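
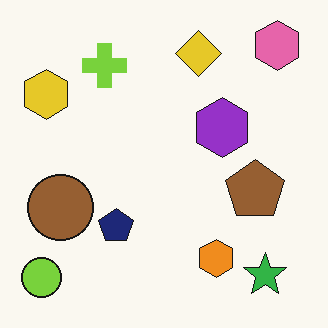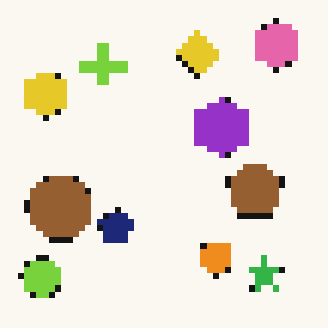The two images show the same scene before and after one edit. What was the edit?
The image was pixelated into visible square blocks.

Shapes are reduced to large square blocks; fine edges and outlines are lost — a downscale-then-upscale (mosaic) effect.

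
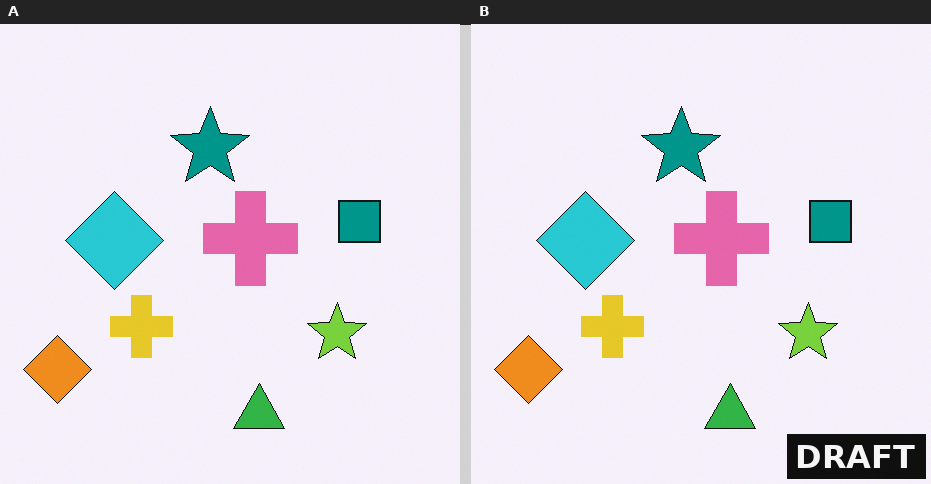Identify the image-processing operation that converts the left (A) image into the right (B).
It was watermarked with the text "DRAFT" in the lower-right corner.

A dark label reading "DRAFT" appears in the lower-right corner.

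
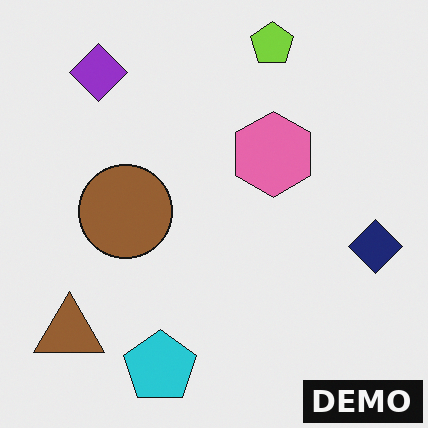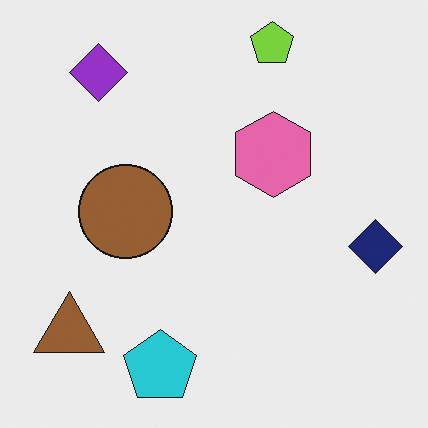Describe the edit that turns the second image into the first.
It was watermarked with the text "DEMO" in the lower-right corner.

A dark label reading "DEMO" appears in the lower-right corner.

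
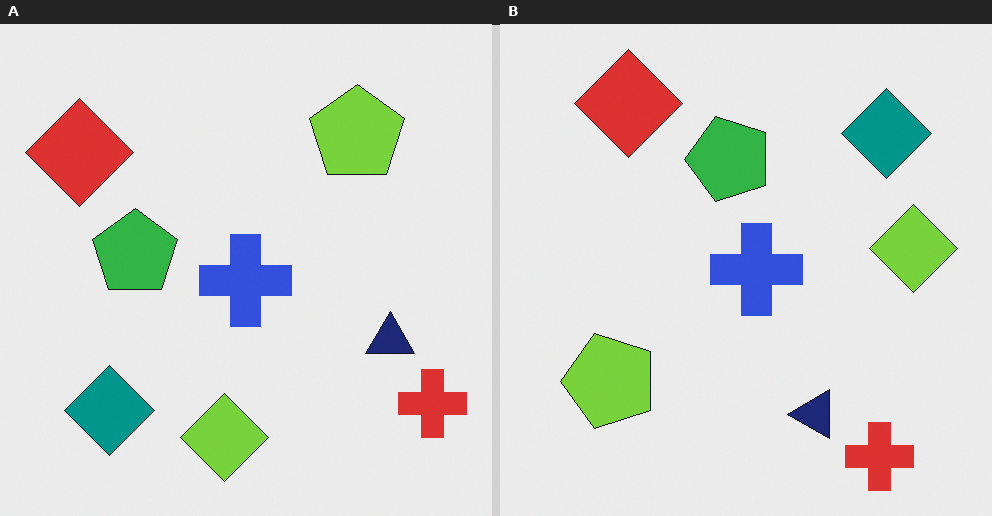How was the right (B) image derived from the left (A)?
The right (B) image is the left (A) transposed (reflected across the top-left ↔ bottom-right diagonal).

Shapes have swapped their row and column positions — what was in the top-right is now in the bottom-left — a diagonal reflection.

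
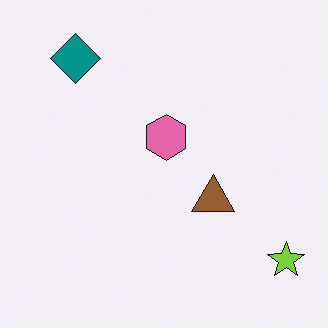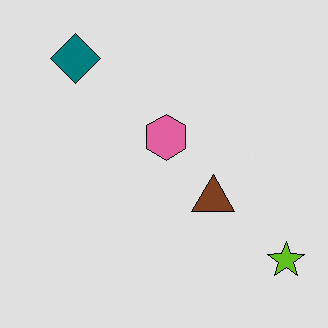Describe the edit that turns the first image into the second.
This is the original image moderately posterized.

Each flat color has snapped to a coarser quantized level — most visibly, the near-white background has dropped to a flat grey.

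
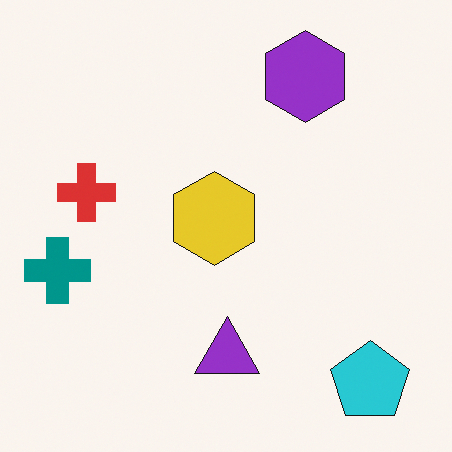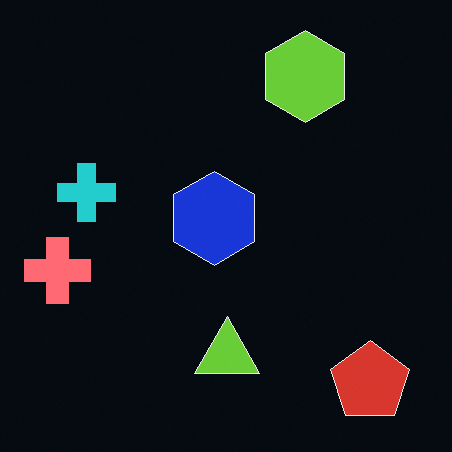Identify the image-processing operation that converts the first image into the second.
This is the original image color-inverted (negative).

The light background has become dark and every shape's color is its complement — a photographic negative.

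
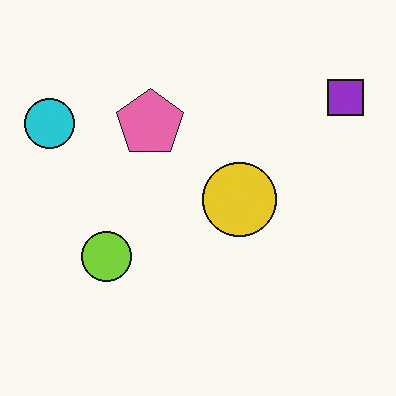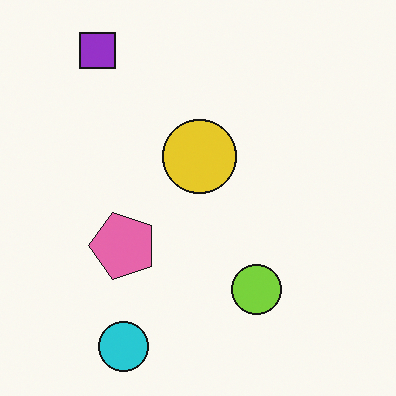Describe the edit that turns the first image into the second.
The second image is the first rotated 90° counter-clockwise.

The purple square sits in the top-right of the first image and the top-left of the second — consistent with a whole-image 90° counter-clockwise rotation.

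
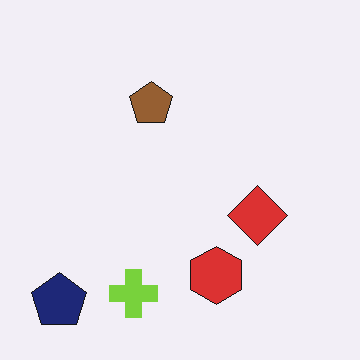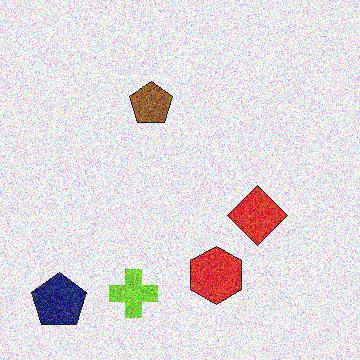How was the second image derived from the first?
This is the original image degraded with heavy additive noise.

Random speckle covers the whole image, including the flat background.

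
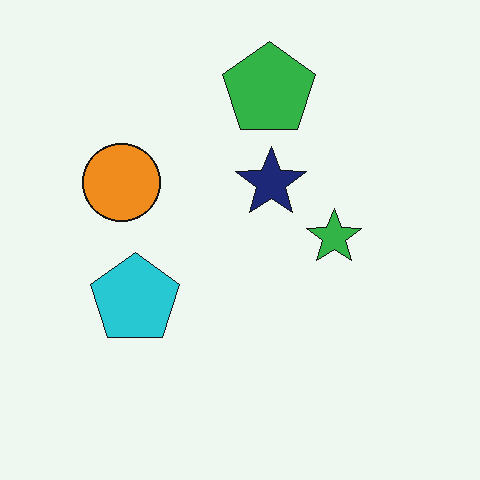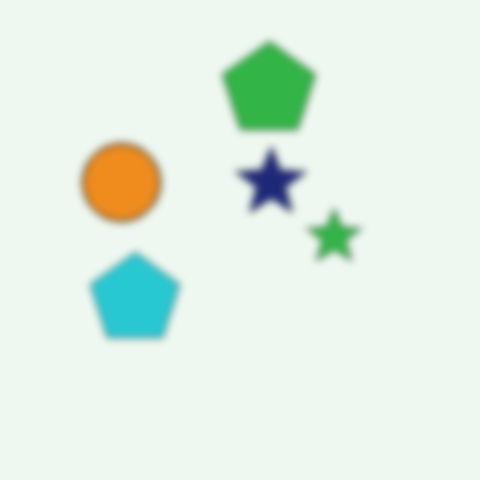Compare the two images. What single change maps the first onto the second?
It was moderately blurred.

Shape edges and outlines are uniformly softened across the whole image.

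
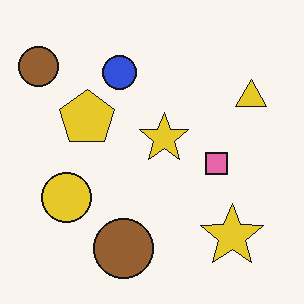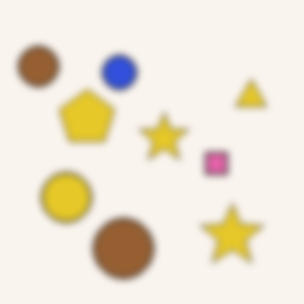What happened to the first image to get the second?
This is the original image moderately blurred.

Shape edges and outlines are uniformly softened across the whole image.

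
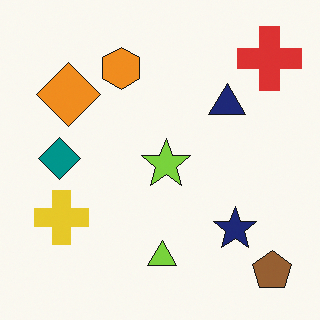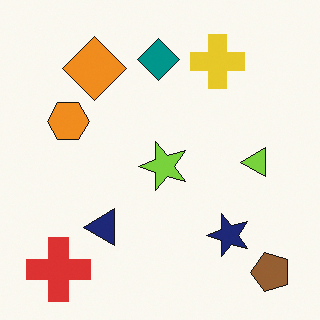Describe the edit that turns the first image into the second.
The image was transposed (reflected across the top-left ↔ bottom-right diagonal).

Shapes have swapped their row and column positions — what was in the top-right is now in the bottom-left — a diagonal reflection.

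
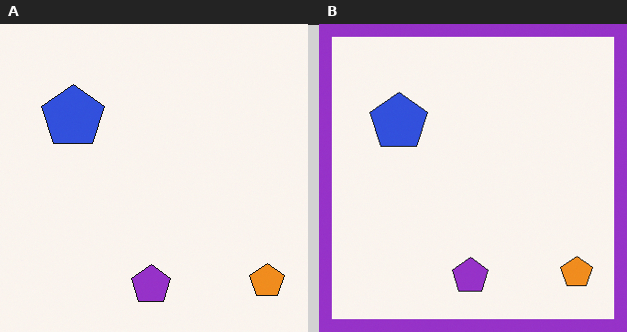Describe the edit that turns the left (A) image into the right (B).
Framed with a purple border.

A solid purple frame runs around the edge of the right (B) image, with the content slightly shrunk inside it.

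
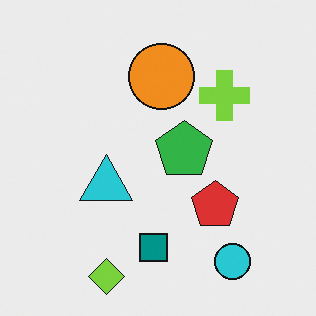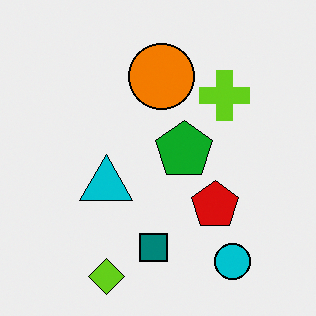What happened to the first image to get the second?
The transformation is: given slightly increased contrast.

Tones are pushed away from mid-grey across the whole image — a global contrast change.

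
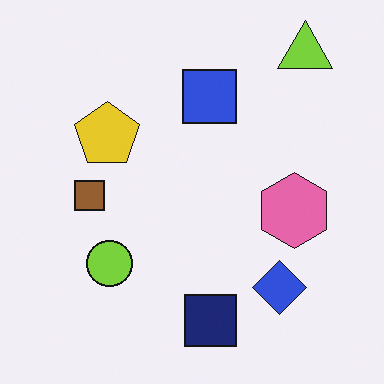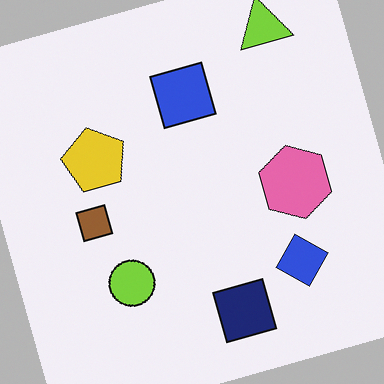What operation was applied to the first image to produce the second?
Rotated counter-clockwise by a clearly visible amount.

Every shape is tilted by the same angle and the image corners show triangular fill wedges — a whole-image rotation by a non-right angle.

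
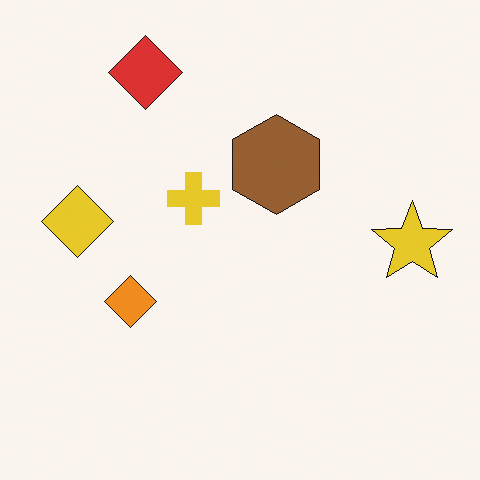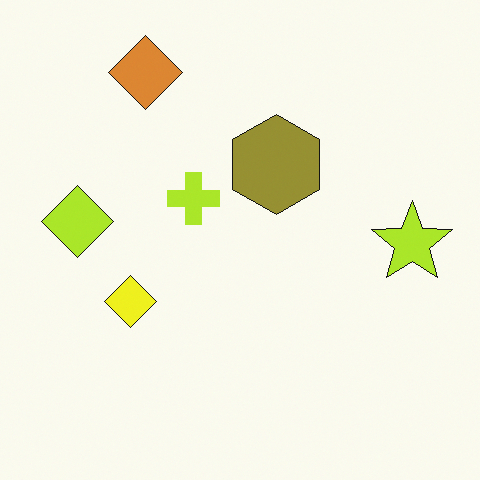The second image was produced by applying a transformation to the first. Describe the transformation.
Hue-shifted by a small amount.

Every shape's color has rotated by the same amount around the hue wheel — a uniform hue shift.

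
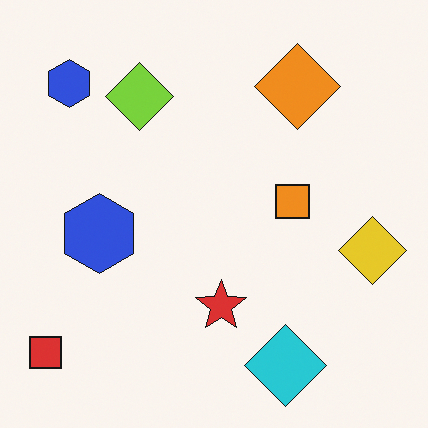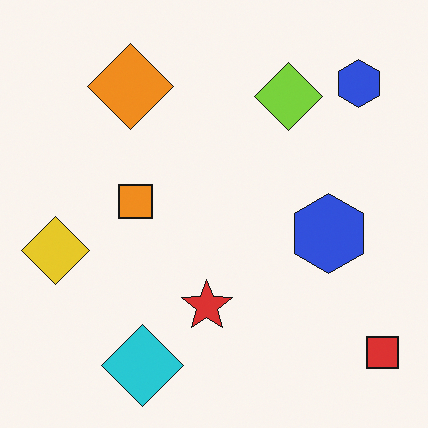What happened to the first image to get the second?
This is the original image flipped horizontally (left ↔ right).

The red square is in the bottom-left of the first image and the bottom-right of the second — shapes on opposite sides of the vertical midline have swapped in a mirror flip.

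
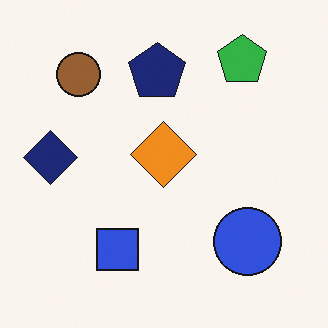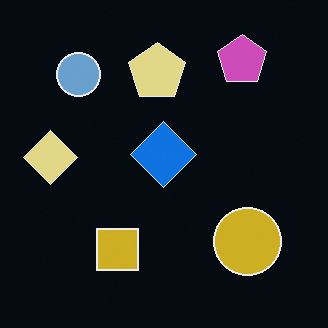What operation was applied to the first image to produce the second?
It was color-inverted (negative).

The light background has become dark and every shape's color is its complement — a photographic negative.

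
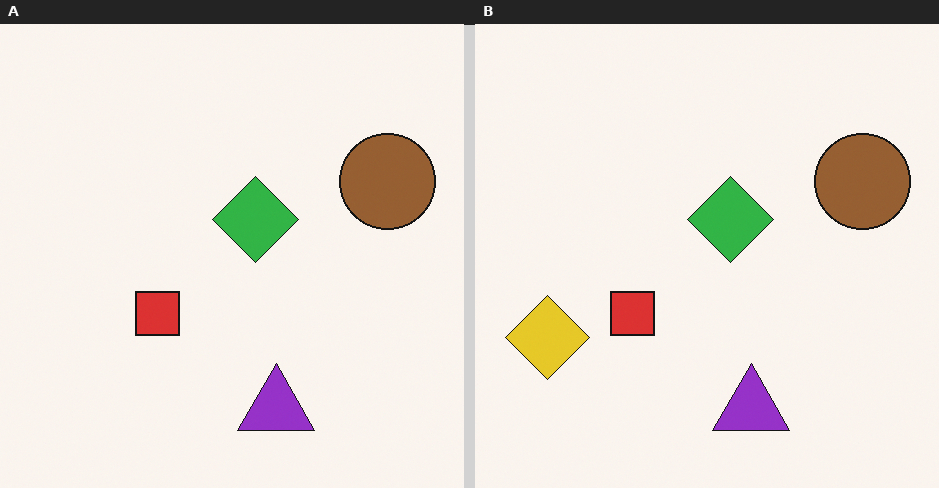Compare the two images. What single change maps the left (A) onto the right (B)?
The transformation is: overlaid with an additional yellow diamond.

A yellow diamond appears in the right (B) image that is absent from the left (A).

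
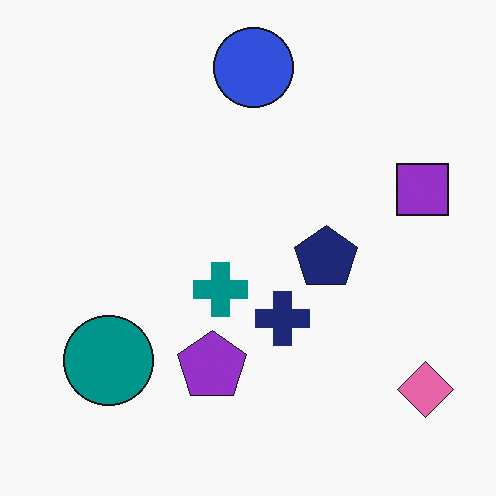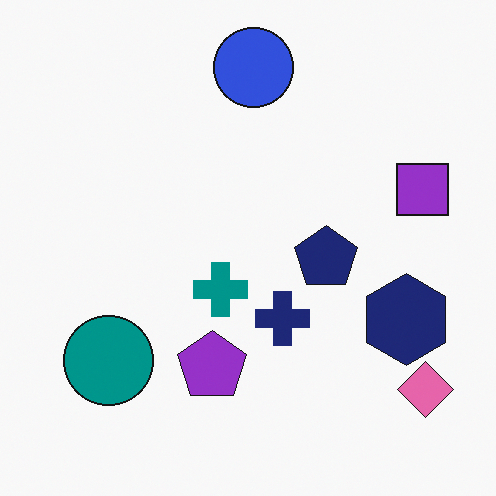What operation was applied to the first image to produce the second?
The second image is the first overlaid with an additional navy hexagon.

A navy hexagon appears in the second image that is absent from the first.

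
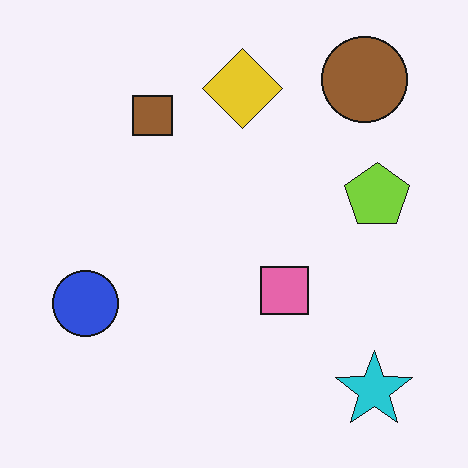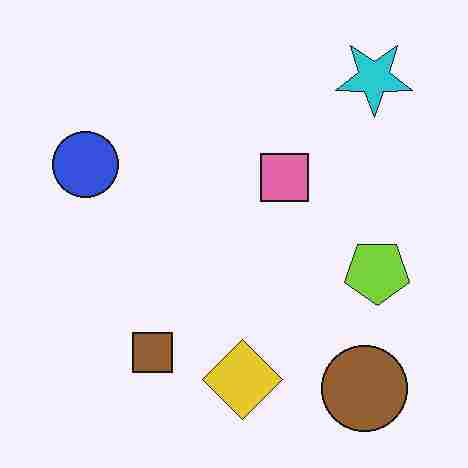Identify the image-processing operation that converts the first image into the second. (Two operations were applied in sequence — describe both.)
The second image is the first flipped vertically (top ↔ bottom), then heavily JPEG-compressed with obvious blocking artifacts.

The cyan star is in the bottom-right of the first image and the top-right of the second — shapes on opposite sides of the horizontal midline have swapped in a mirror flip. Blocky 8×8 compression artifacts appear around shape edges and the flat background shows ringing — characteristic JPEG degradation.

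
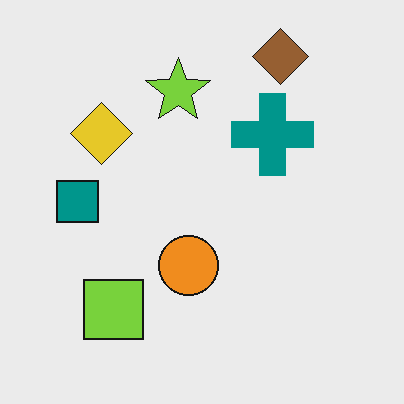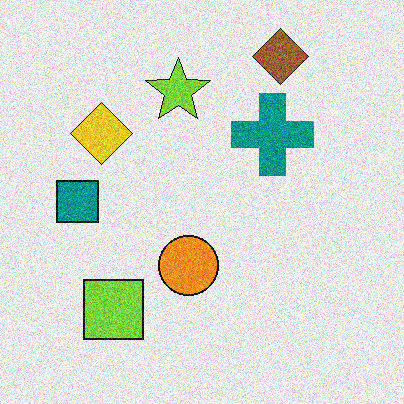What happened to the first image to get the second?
Degraded with moderate additive noise.

Random speckle covers the whole image, including the flat background.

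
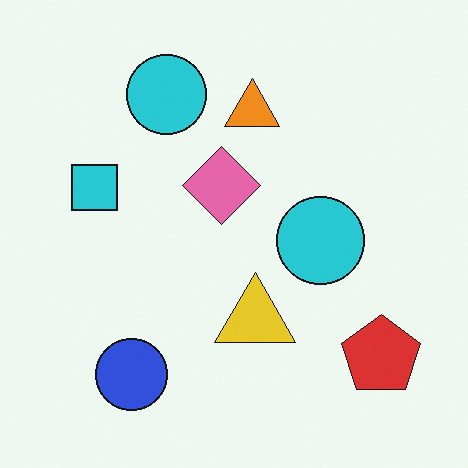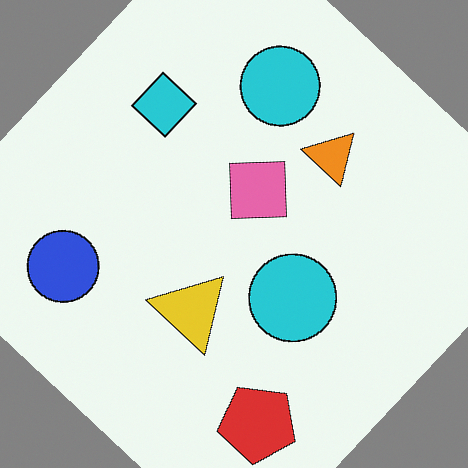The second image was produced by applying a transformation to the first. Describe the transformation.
This is the original image rotated clockwise by a large amount — several tens of degrees.

Every shape is tilted by the same angle and the image corners show triangular fill wedges — a whole-image rotation by a non-right angle.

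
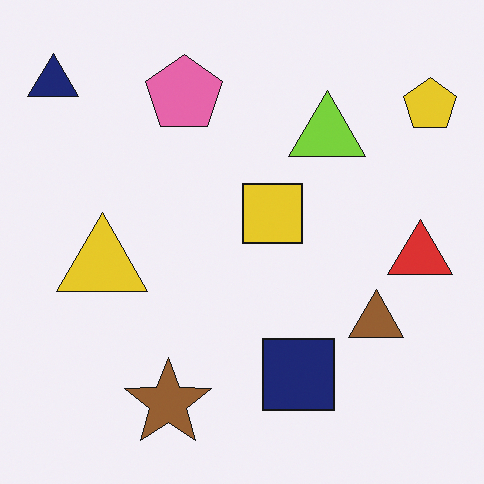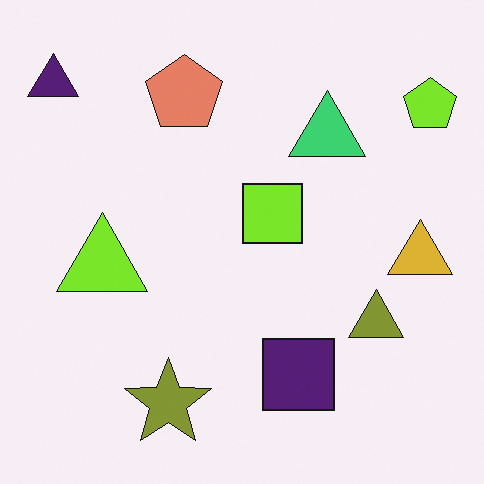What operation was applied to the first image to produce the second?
This is the original image hue-shifted by a small amount.

Every shape's color has rotated by the same amount around the hue wheel — a uniform hue shift.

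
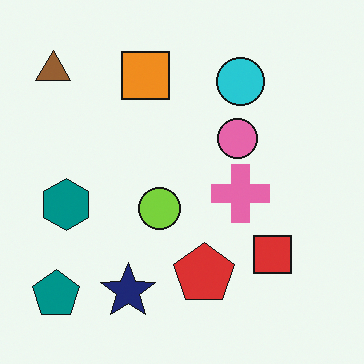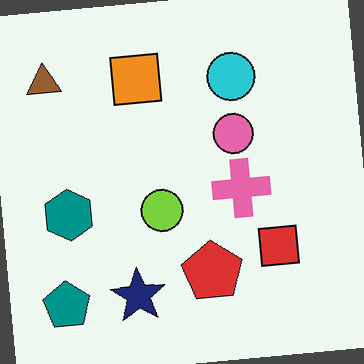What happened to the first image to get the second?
This is the original image rotated counter-clockwise by a few degrees.

Every shape is tilted by the same angle and the image corners show triangular fill wedges — a whole-image rotation by a non-right angle.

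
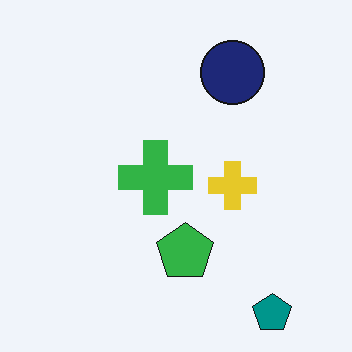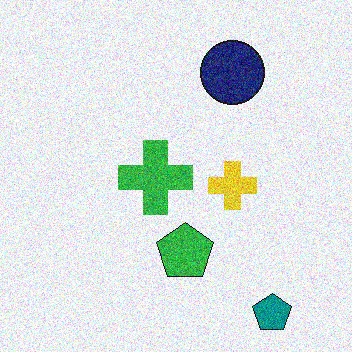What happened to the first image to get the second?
The second image is the first degraded with moderate additive noise.

Random speckle covers the whole image, including the flat background.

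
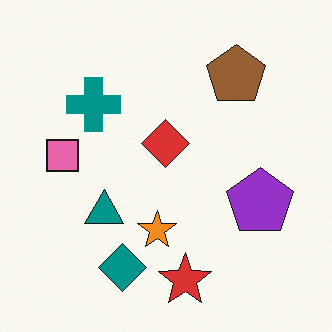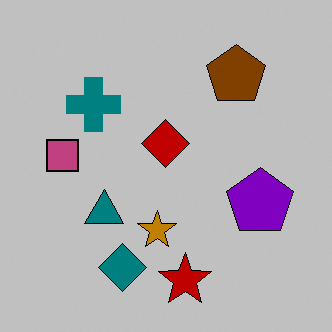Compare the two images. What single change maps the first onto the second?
This is the original image heavily posterized to just a handful of flat colors.

Each flat color has snapped to a coarser quantized level — most visibly, the near-white background has dropped to a flat grey.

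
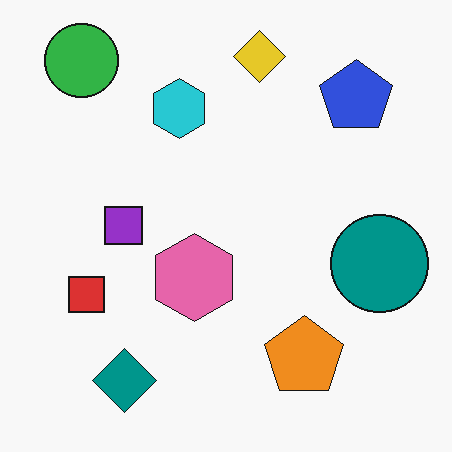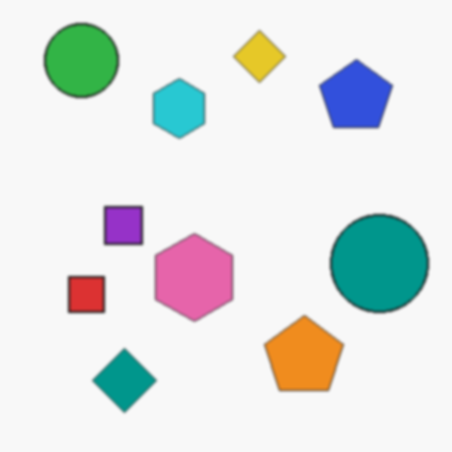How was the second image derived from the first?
The second image is the first lightly blurred.

Shape edges and outlines are uniformly softened across the whole image.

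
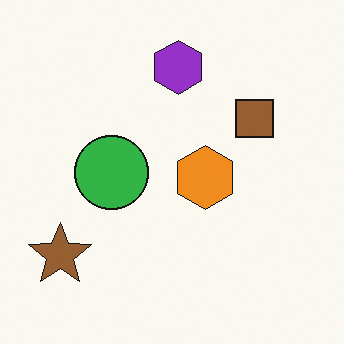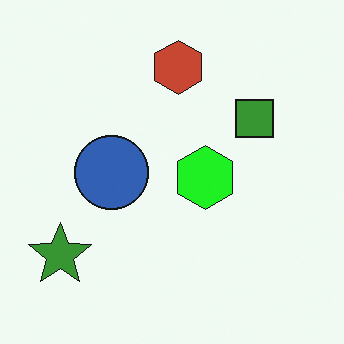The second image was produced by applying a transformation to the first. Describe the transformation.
The image was hue-shifted noticeably.

Every shape's color has rotated by the same amount around the hue wheel — a uniform hue shift.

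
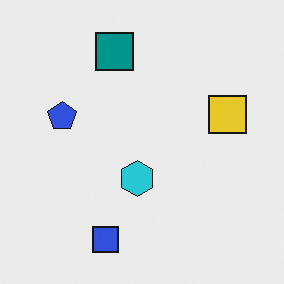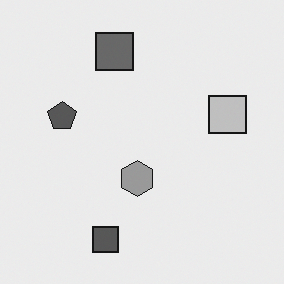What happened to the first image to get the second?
Converted to grayscale.

All color is removed — every shape is now a shade of grey.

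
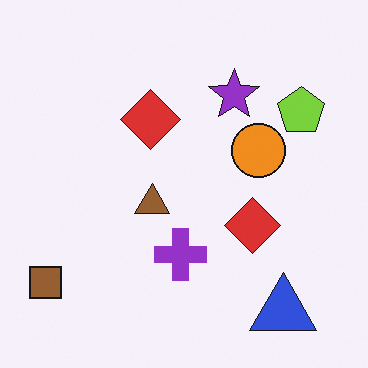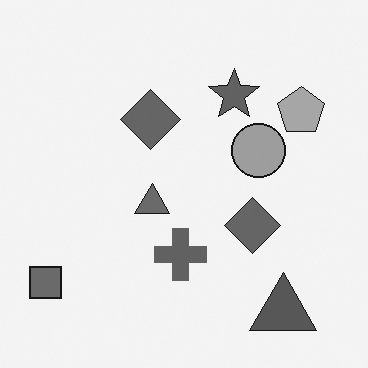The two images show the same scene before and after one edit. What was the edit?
The transformation is: converted to grayscale.

All color is removed — every shape is now a shade of grey.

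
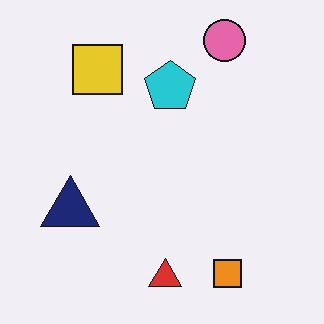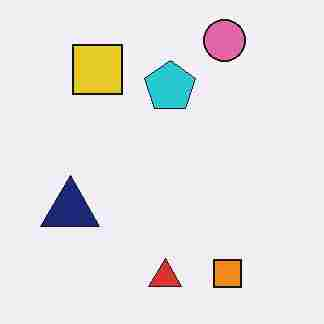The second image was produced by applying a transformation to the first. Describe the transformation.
The second image is the first degraded with heavy JPEG compression.

Blocky 8×8 compression artifacts appear around shape edges and the flat background shows ringing — characteristic JPEG degradation.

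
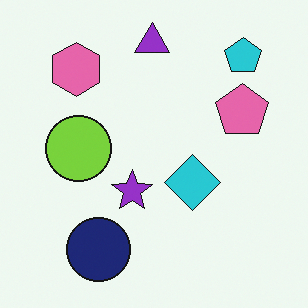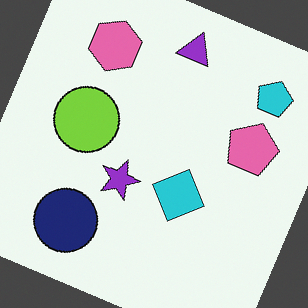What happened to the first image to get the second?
This is the original image rotated clockwise by a clearly visible amount.

Every shape is tilted by the same angle and the image corners show triangular fill wedges — a whole-image rotation by a non-right angle.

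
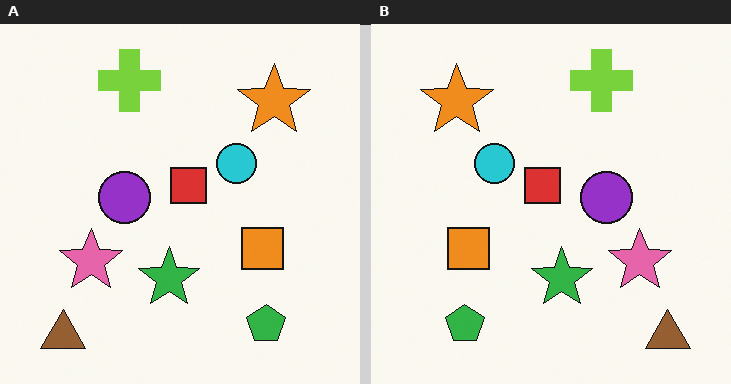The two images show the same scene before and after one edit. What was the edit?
The image was flipped horizontally (left ↔ right).

The brown triangle is in the bottom-left of the left (A) image and the bottom-right of the right (B) — shapes on opposite sides of the vertical midline have swapped in a mirror flip.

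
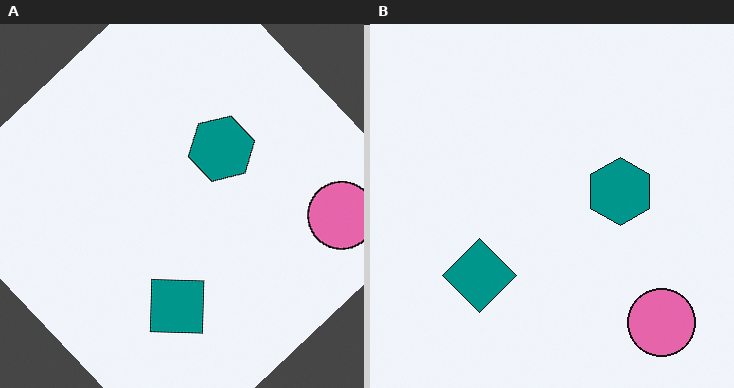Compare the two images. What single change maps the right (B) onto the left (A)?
Rotated counter-clockwise by a large amount — several tens of degrees.

Every shape is tilted by the same angle and the image corners show triangular fill wedges — a whole-image rotation by a non-right angle.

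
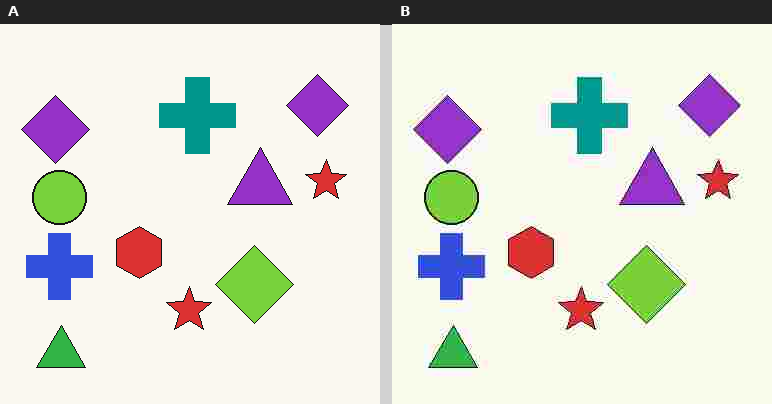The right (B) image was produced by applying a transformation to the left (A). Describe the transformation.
The right (B) image is the left (A) heavily JPEG-compressed with obvious blocking artifacts.

Blocky 8×8 compression artifacts appear around shape edges and the flat background shows ringing — characteristic JPEG degradation.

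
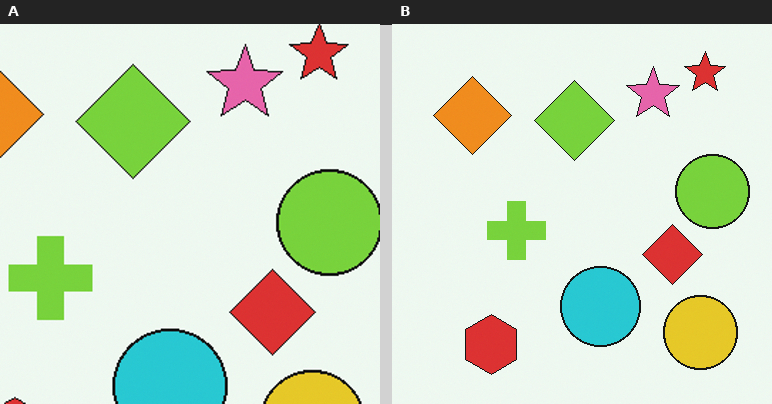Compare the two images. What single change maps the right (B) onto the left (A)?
This is the original image cropped to a modestly smaller region and rescaled.

The visible shapes are larger and the field of view is narrower; shapes near the original edges may be partly or wholly outside the frame — a crop-and-rescale.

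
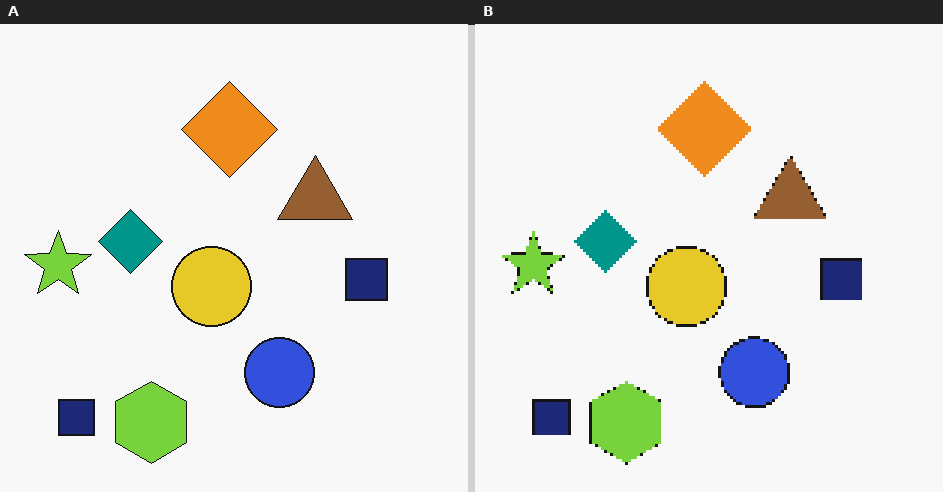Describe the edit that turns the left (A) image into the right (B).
The image was lightly pixelated (a mild mosaic effect).

Shapes are reduced to large square blocks; fine edges and outlines are lost — a downscale-then-upscale (mosaic) effect.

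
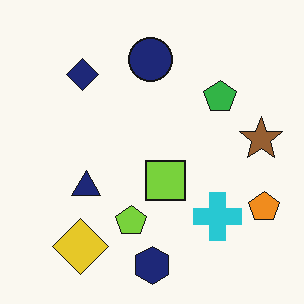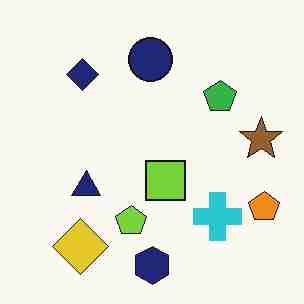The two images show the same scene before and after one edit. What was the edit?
This is the original image degraded with heavy JPEG compression.

Blocky 8×8 compression artifacts appear around shape edges and the flat background shows ringing — characteristic JPEG degradation.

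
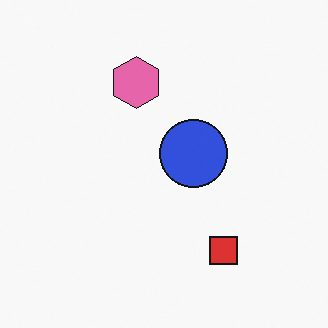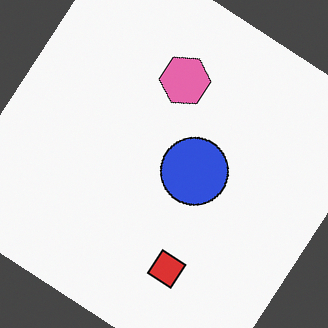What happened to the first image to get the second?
It was rotated clockwise by a large amount — several tens of degrees.

Every shape is tilted by the same angle and the image corners show triangular fill wedges — a whole-image rotation by a non-right angle.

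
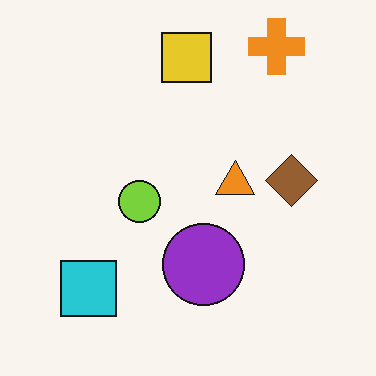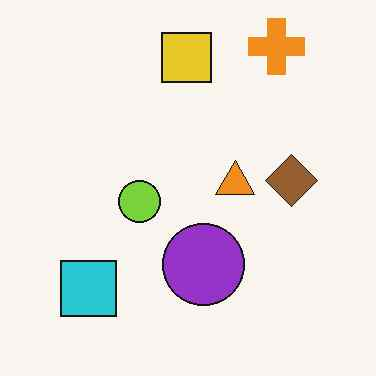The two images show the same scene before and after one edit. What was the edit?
The second image is the first JPEG-compressed with visible artifacts.

Blocky 8×8 compression artifacts appear around shape edges and the flat background shows ringing — characteristic JPEG degradation.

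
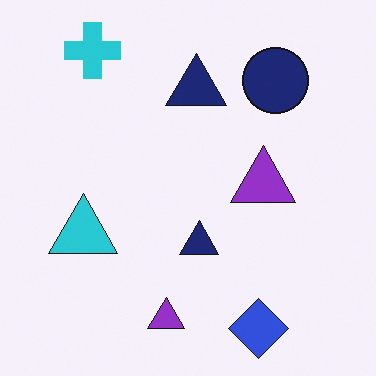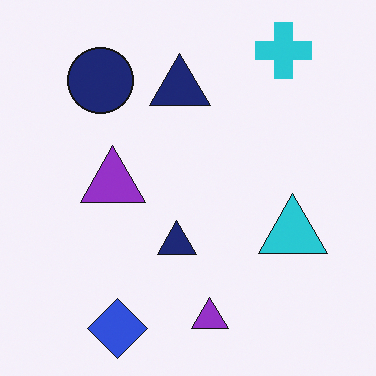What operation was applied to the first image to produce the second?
The second image is the first flipped horizontally (left ↔ right).

The cyan triangle is in the left of the first image and the right of the second — shapes on opposite sides of the vertical midline have swapped in a mirror flip.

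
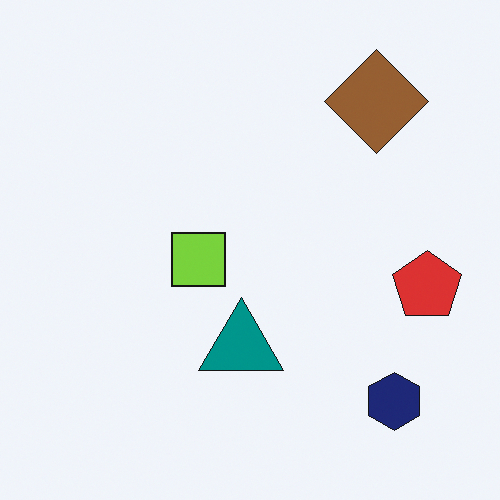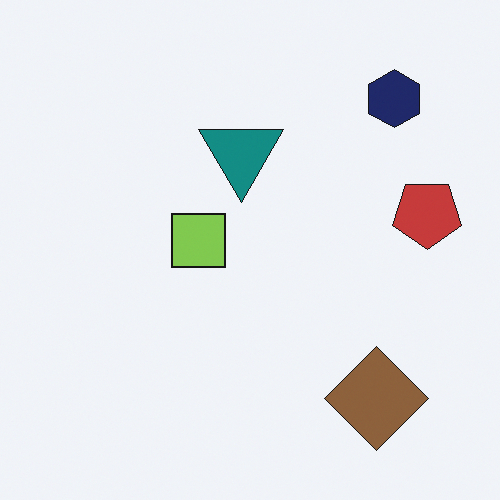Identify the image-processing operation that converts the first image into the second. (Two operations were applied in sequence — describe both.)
The image was slightly desaturated, then flipped vertically (top ↔ bottom).

All colors are more muted and greyish — a global saturation change. The navy hexagon is in the bottom-right of the first image and the top-right of the second — shapes on opposite sides of the horizontal midline have swapped in a mirror flip.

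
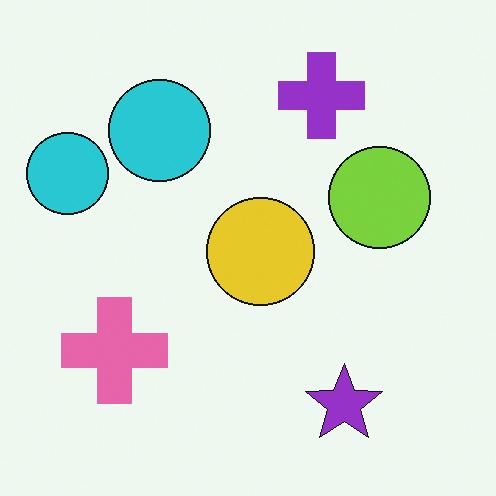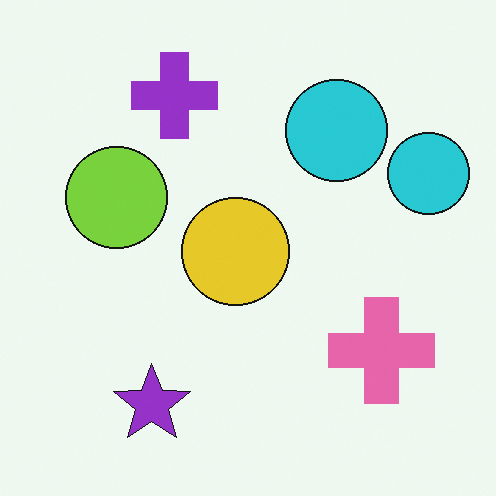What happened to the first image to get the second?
The image was flipped horizontally (left ↔ right).

The pink cross is in the bottom-left of the first image and the bottom-right of the second — shapes on opposite sides of the vertical midline have swapped in a mirror flip.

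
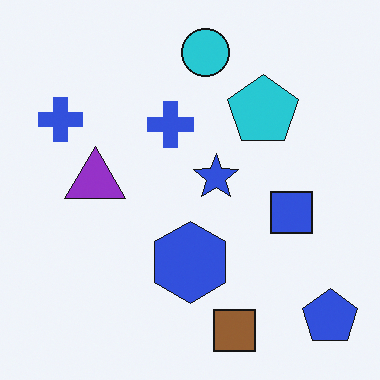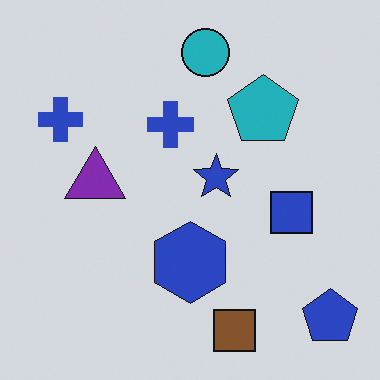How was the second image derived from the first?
The transformation is: slightly darkened.

Every pixel — background and shapes alike — is uniformly darkened.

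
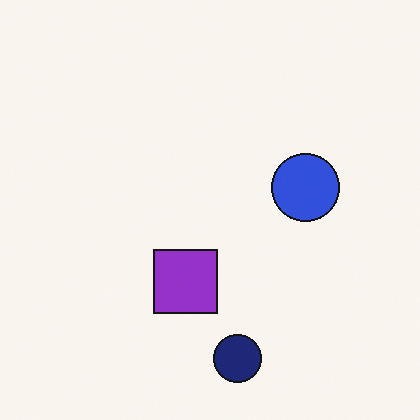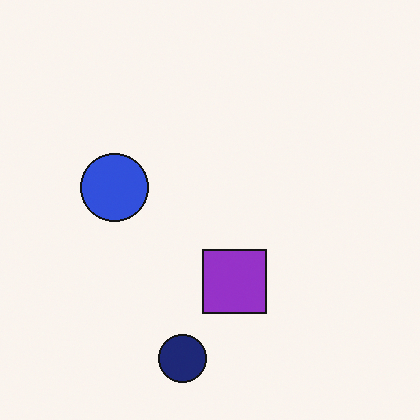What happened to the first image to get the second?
This is the original image flipped horizontally (left ↔ right).

The blue circle is in the right of the first image and the left of the second — shapes on opposite sides of the vertical midline have swapped in a mirror flip.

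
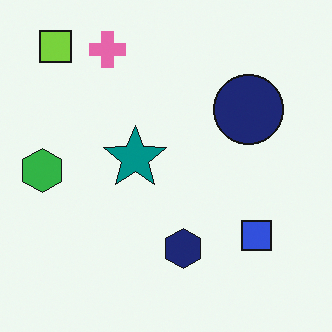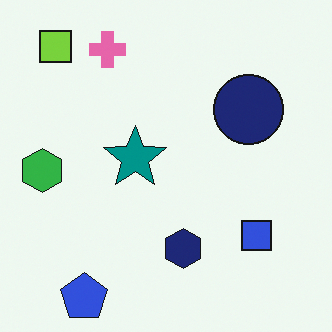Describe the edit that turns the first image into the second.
This is the original image overlaid with an additional blue pentagon.

A blue pentagon appears in the second image that is absent from the first.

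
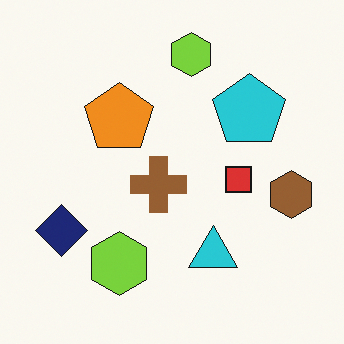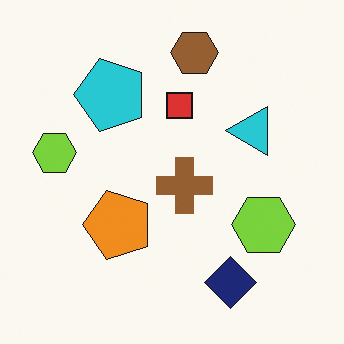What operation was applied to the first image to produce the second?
The second image is the first rotated 90° counter-clockwise.

The navy diamond sits in the bottom-left of the first image and the bottom-right of the second — consistent with a whole-image 90° counter-clockwise rotation.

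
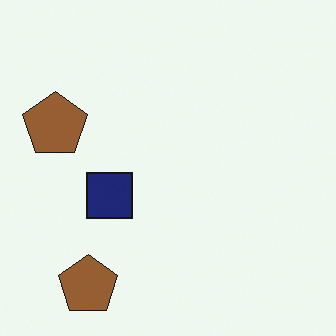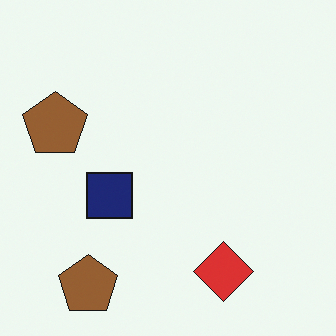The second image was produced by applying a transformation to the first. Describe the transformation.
Overlaid with an additional red diamond.

A red diamond appears in the second image that is absent from the first.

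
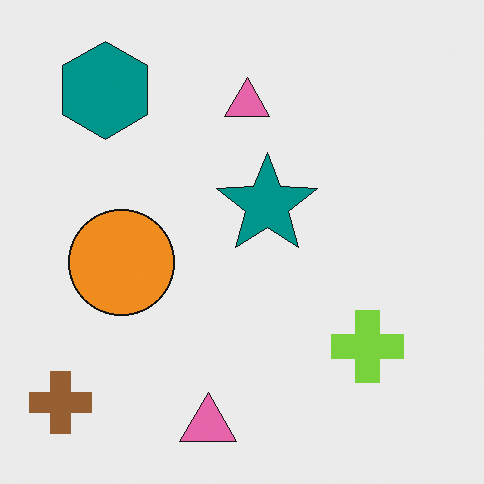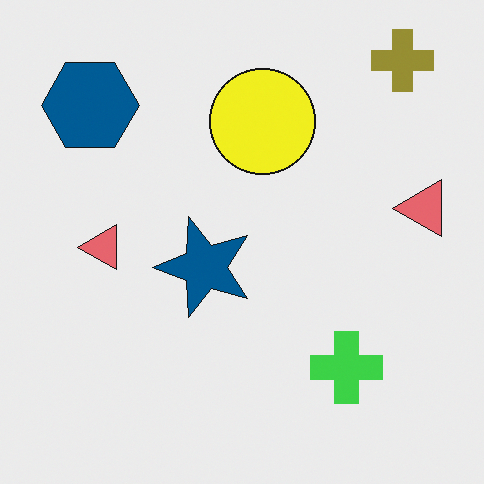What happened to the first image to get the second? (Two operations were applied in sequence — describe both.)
The transformation is: transposed (reflected across the top-left ↔ bottom-right diagonal), then hue-shifted slightly.

Shapes have swapped their row and column positions — what was in the top-right is now in the bottom-left — a diagonal reflection. Every shape's color has rotated by the same amount around the hue wheel — a uniform hue shift.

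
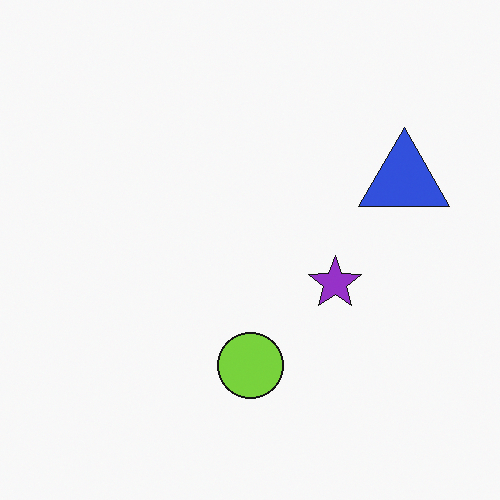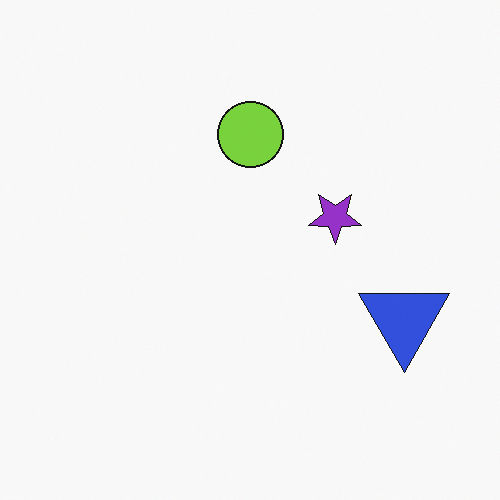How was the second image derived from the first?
It was flipped vertically (top ↔ bottom).

The lime circle is in the bottom of the first image and the top of the second — shapes on opposite sides of the horizontal midline have swapped in a mirror flip.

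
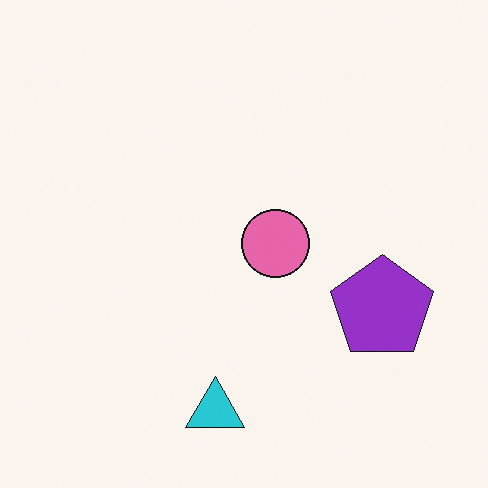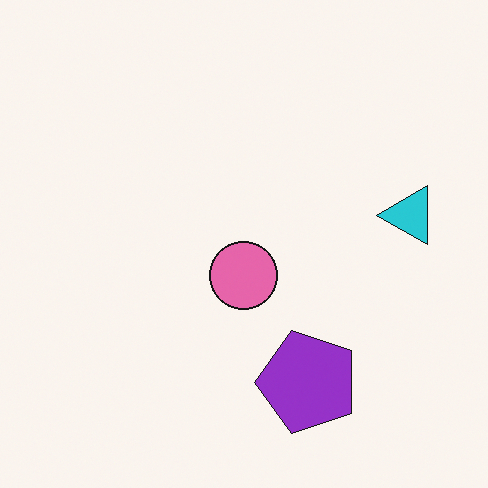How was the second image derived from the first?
The image was transposed (reflected across the top-left ↔ bottom-right diagonal).

Shapes have swapped their row and column positions — what was in the top-right is now in the bottom-left — a diagonal reflection.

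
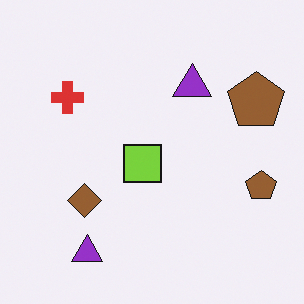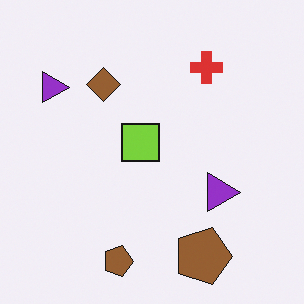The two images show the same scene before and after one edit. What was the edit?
Rotated 90° clockwise.

The red cross sits in the top-left of the first image and the top-right of the second — consistent with a whole-image 90° clockwise rotation.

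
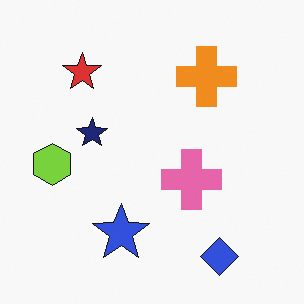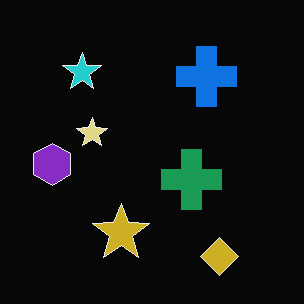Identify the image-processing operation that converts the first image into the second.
This is the original image color-inverted (negative).

The light background has become dark and every shape's color is its complement — a photographic negative.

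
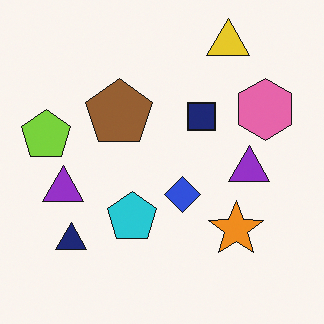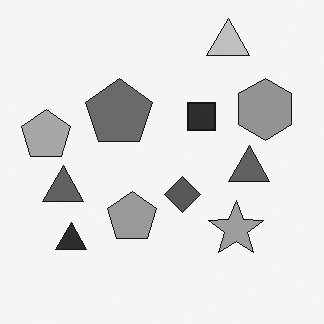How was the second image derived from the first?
Converted to grayscale.

All color is removed — every shape is now a shade of grey.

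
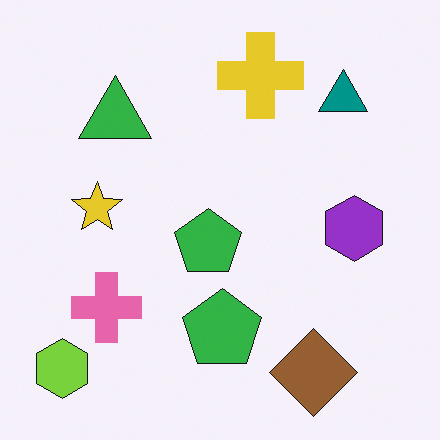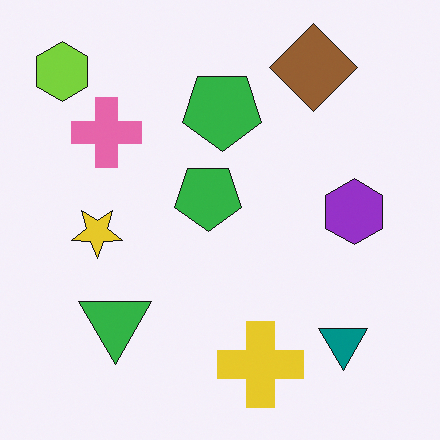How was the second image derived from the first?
The second image is the first flipped vertically (top ↔ bottom).

The brown diamond is in the bottom-right of the first image and the top-right of the second — shapes on opposite sides of the horizontal midline have swapped in a mirror flip.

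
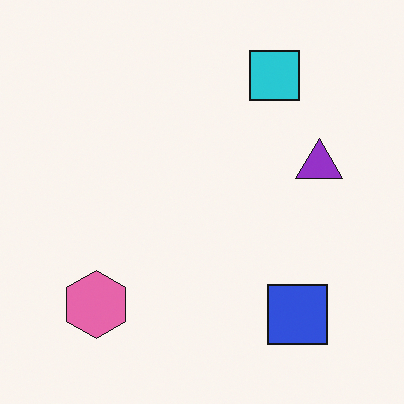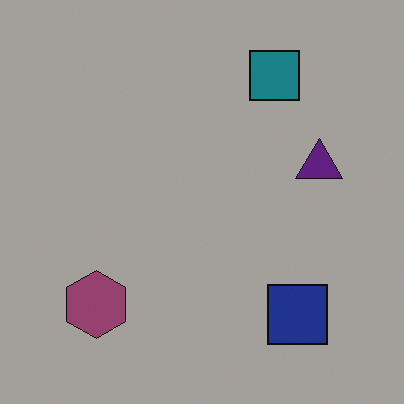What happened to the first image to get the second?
This is the original image noticeably darkened.

Every pixel — background and shapes alike — is uniformly darkened.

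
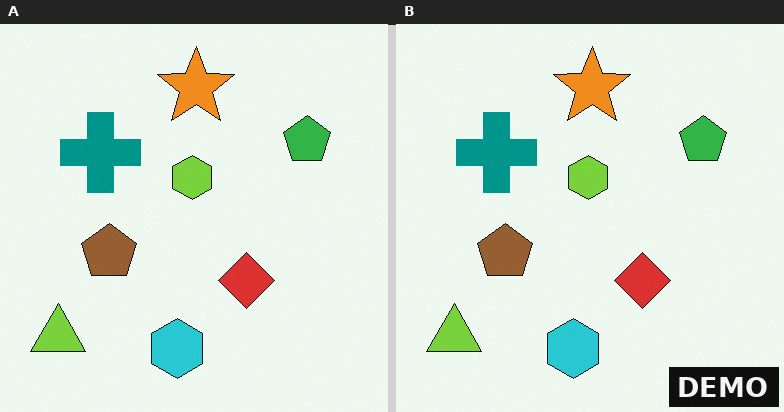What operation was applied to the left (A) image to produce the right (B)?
This is the original image watermarked with the text "DEMO" in the lower-right corner.

A dark label reading "DEMO" appears in the lower-right corner.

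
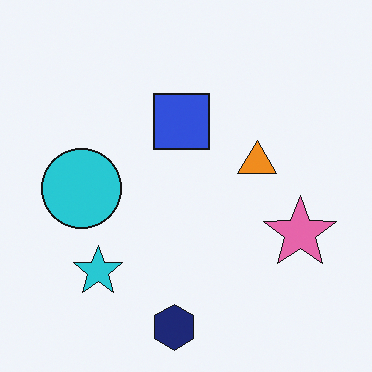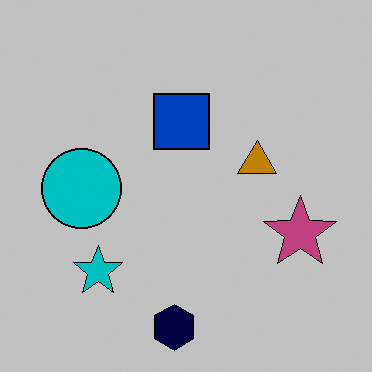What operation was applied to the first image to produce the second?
The image was aggressively posterized.

Each flat color has snapped to a coarser quantized level — most visibly, the near-white background has dropped to a flat grey.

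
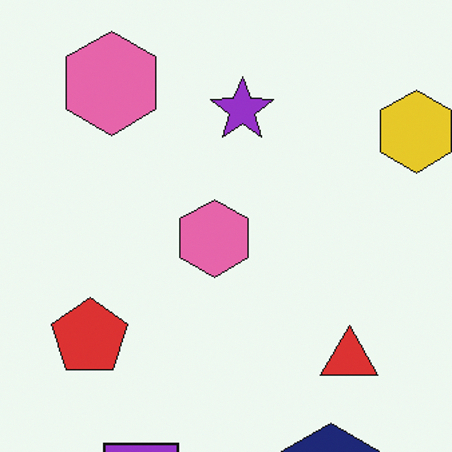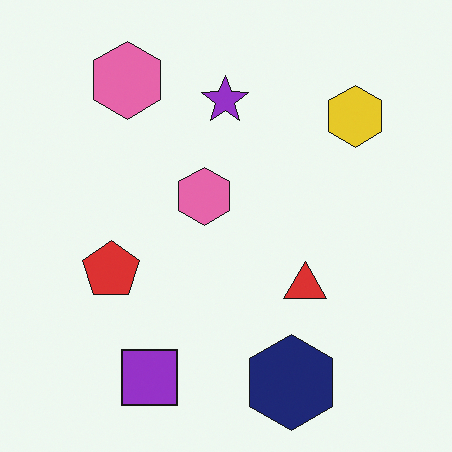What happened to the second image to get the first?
It was cropped slightly and scaled back up.

The visible shapes are larger and the field of view is narrower; shapes near the original edges may be partly or wholly outside the frame — a crop-and-rescale.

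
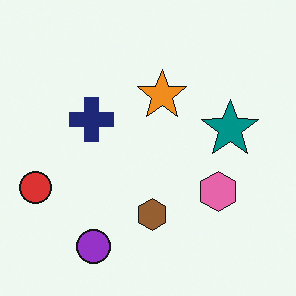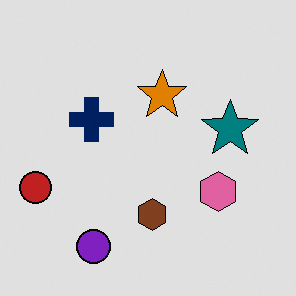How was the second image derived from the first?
It was moderately posterized.

Each flat color has snapped to a coarser quantized level — most visibly, the near-white background has dropped to a flat grey.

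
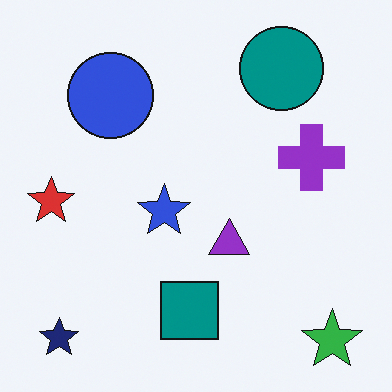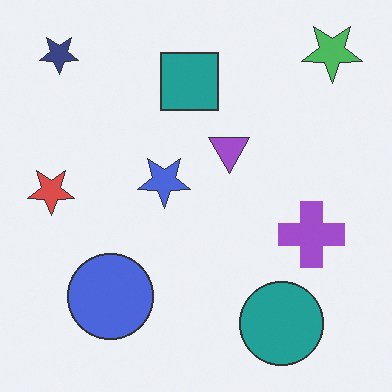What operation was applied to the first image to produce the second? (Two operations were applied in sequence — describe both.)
The image was flipped vertically (top ↔ bottom), then given slightly reduced contrast.

The green star is in the bottom-right of the first image and the top-right of the second — shapes on opposite sides of the horizontal midline have swapped in a mirror flip. Tones are pushed toward mid-grey across the whole image — a global contrast change.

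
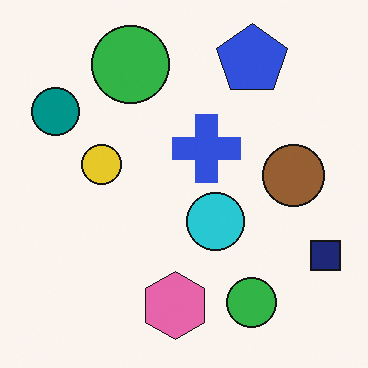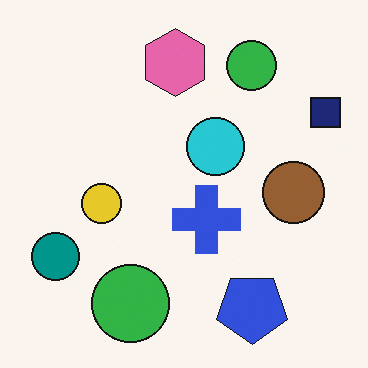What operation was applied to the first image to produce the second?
This is the original image flipped vertically (top ↔ bottom).

The blue pentagon is in the top-right of the first image and the bottom-right of the second — shapes on opposite sides of the horizontal midline have swapped in a mirror flip.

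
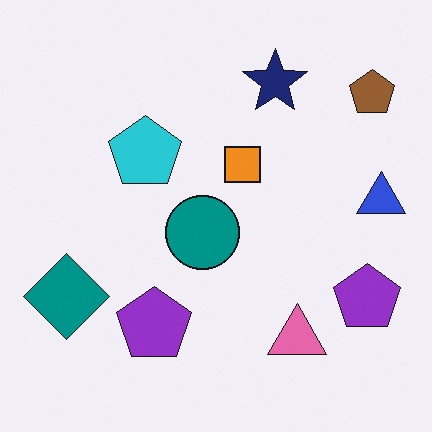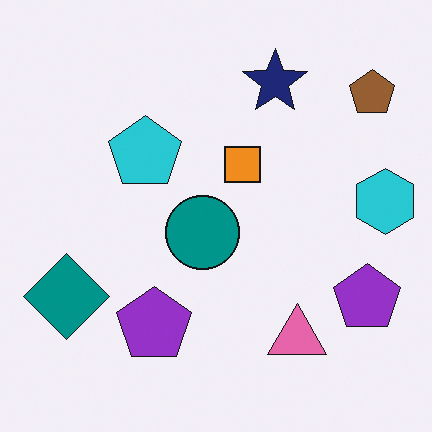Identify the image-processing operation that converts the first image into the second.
The image was overlaid with an additional cyan hexagon.

A cyan hexagon appears in the second image that is absent from the first.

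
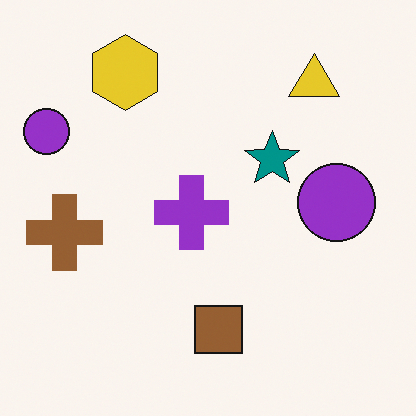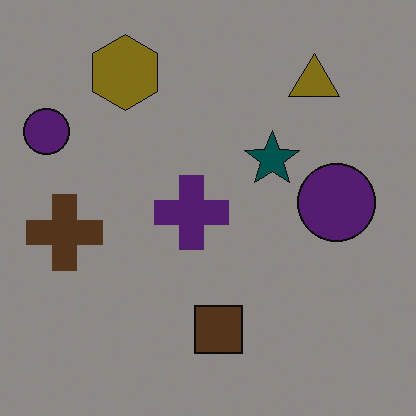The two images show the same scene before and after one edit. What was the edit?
This is the original image substantially darkened.

Every pixel — background and shapes alike — is uniformly darkened.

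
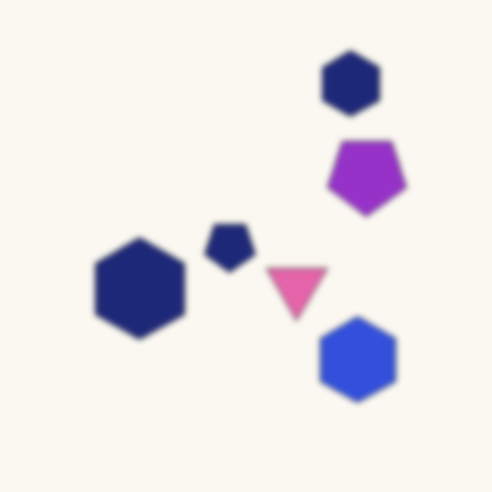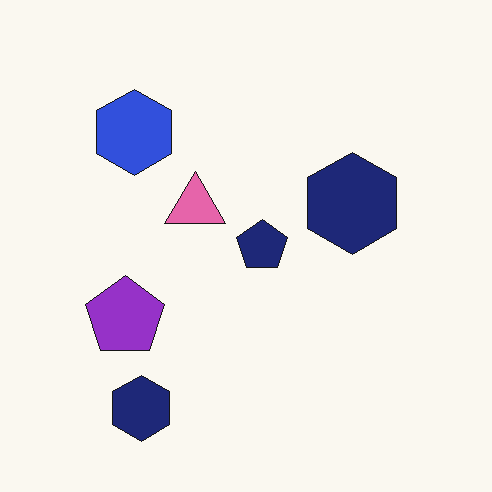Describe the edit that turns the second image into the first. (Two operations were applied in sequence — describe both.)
The first image is the second moderately blurred, then rotated 180°.

Shape edges and outlines are uniformly softened across the whole image. The blue hexagon sits in the top-left of the second image and the bottom-right of the first — consistent with a whole-image 180° rotation.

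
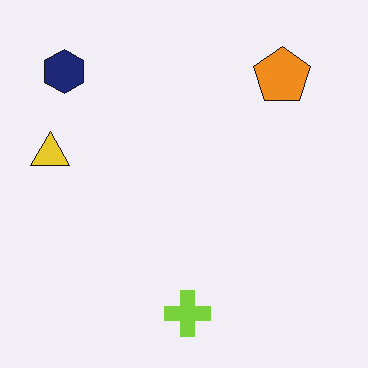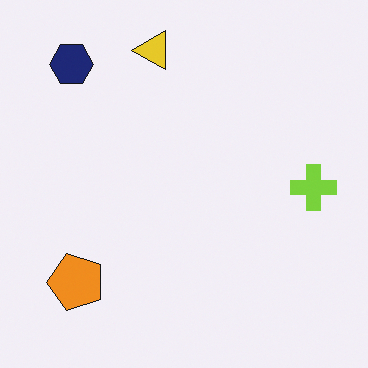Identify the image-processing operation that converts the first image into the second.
The image was transposed (reflected across the top-left ↔ bottom-right diagonal).

Shapes have swapped their row and column positions — what was in the top-right is now in the bottom-left — a diagonal reflection.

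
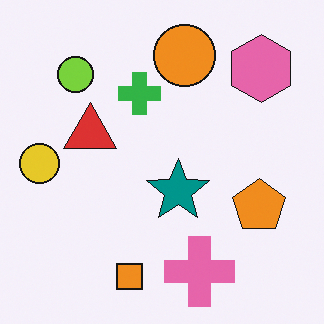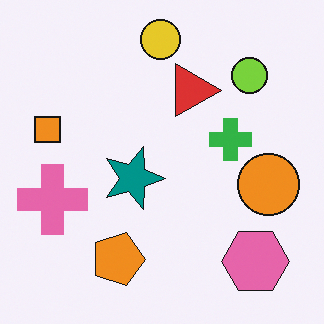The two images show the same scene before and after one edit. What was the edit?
The second image is the first rotated 90° clockwise.

The pink hexagon sits in the top-right of the first image and the bottom-right of the second — consistent with a whole-image 90° clockwise rotation.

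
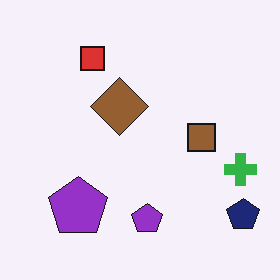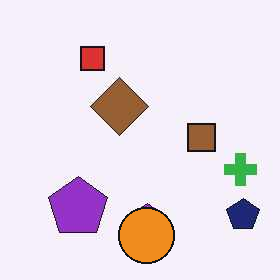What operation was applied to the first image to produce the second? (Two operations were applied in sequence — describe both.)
It was JPEG-compressed with visible artifacts, then overlaid with an additional orange circle.

Blocky 8×8 compression artifacts appear around shape edges and the flat background shows ringing — characteristic JPEG degradation. An orange circle appears in the second image that is absent from the first.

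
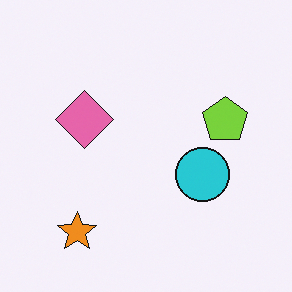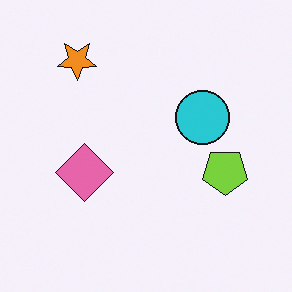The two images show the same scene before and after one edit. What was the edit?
This is the original image flipped vertically (top ↔ bottom).

The orange star is in the bottom-left of the first image and the top-left of the second — shapes on opposite sides of the horizontal midline have swapped in a mirror flip.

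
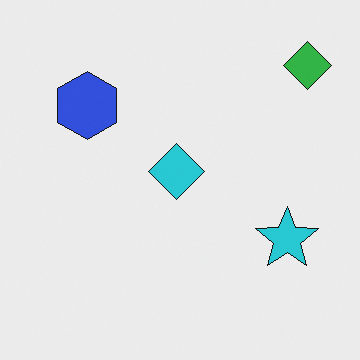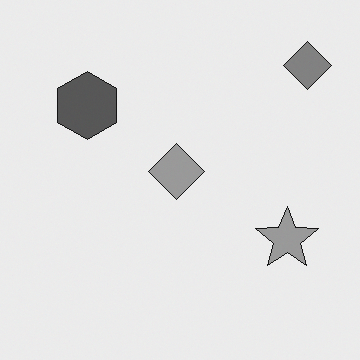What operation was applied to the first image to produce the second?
It was converted to grayscale.

All color is removed — every shape is now a shade of grey.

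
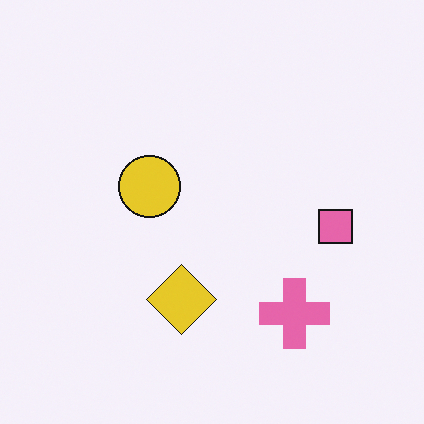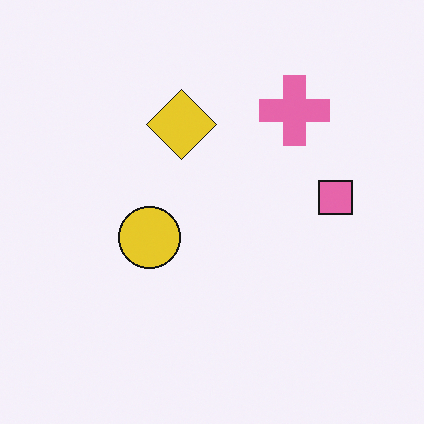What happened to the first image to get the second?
The second image is the first flipped vertically (top ↔ bottom).

The pink cross is in the bottom-right of the first image and the top-right of the second — shapes on opposite sides of the horizontal midline have swapped in a mirror flip.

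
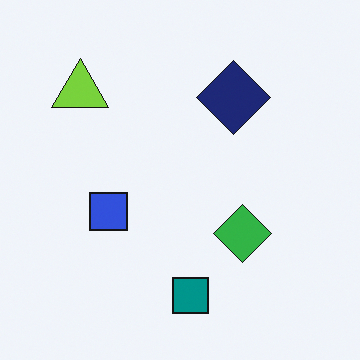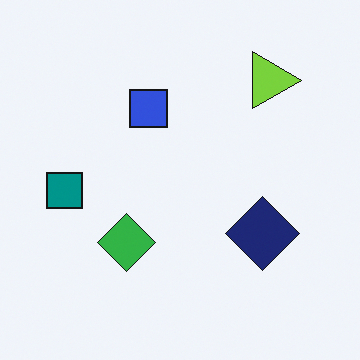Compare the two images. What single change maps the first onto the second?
The transformation is: rotated 90° clockwise.

The lime triangle sits in the top-left of the first image and the top-right of the second — consistent with a whole-image 90° clockwise rotation.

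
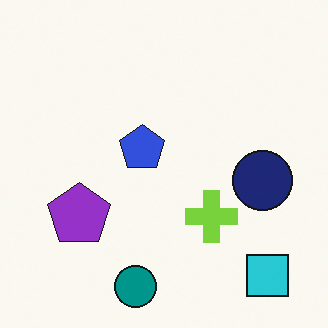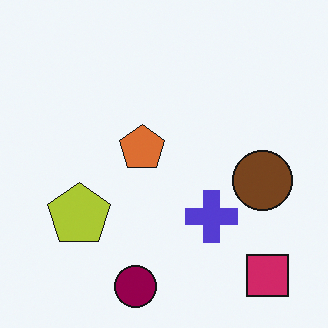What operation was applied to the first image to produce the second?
This is the original image hue-shifted by a moderate amount.

Every shape's color has rotated by the same amount around the hue wheel — a uniform hue shift.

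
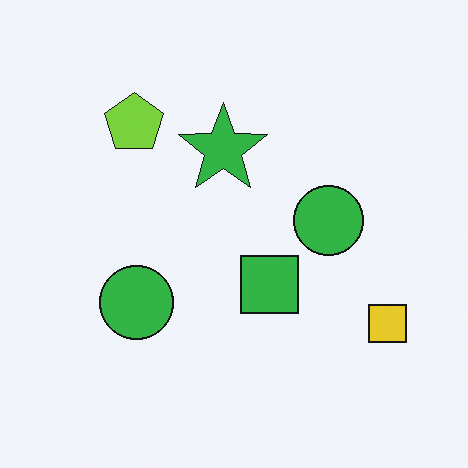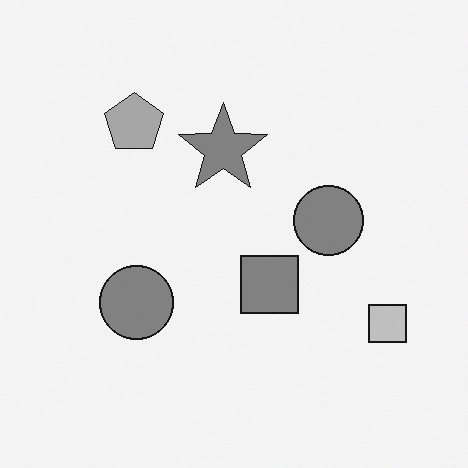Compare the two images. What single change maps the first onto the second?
The transformation is: converted to grayscale.

All color is removed — every shape is now a shade of grey.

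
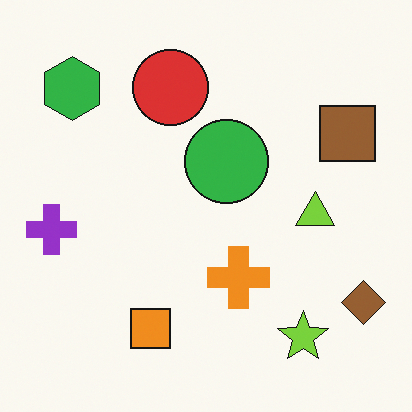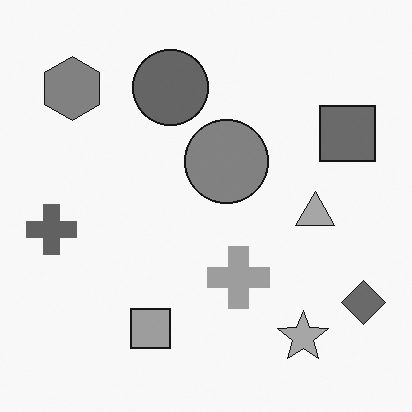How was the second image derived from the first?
The image was converted to grayscale.

All color is removed — every shape is now a shade of grey.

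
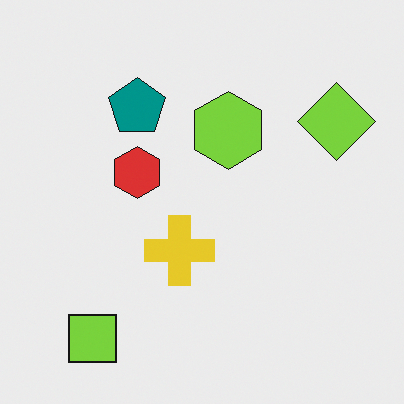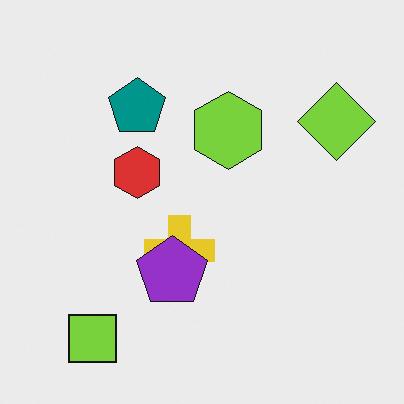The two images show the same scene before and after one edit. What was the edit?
The second image is the first overlaid with an additional purple pentagon.

A purple pentagon appears in the second image that is absent from the first.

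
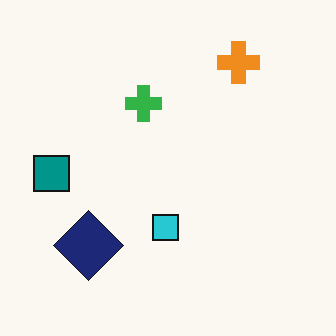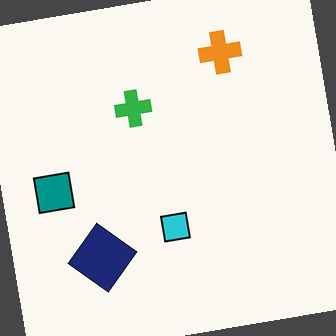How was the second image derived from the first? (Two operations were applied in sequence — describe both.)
The second image is the first rotated counter-clockwise by a slight angle, then given moderate JPEG compression.

Every shape is tilted by the same angle and the image corners show triangular fill wedges — a whole-image rotation by a non-right angle. Blocky 8×8 compression artifacts appear around shape edges and the flat background shows ringing — characteristic JPEG degradation.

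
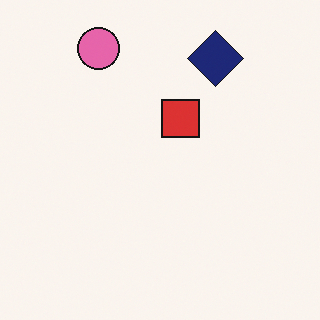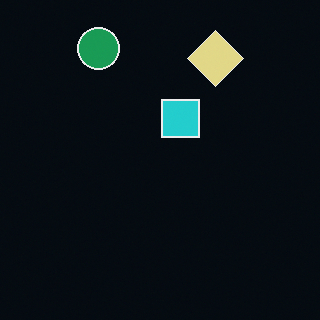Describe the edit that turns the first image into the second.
Color-inverted (negative).

The light background has become dark and every shape's color is its complement — a photographic negative.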